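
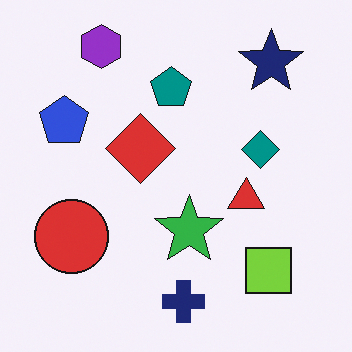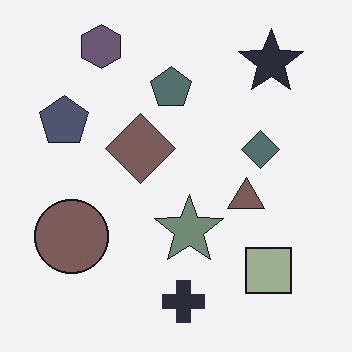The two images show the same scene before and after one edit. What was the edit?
This is the original image heavily desaturated.

All colors are more muted and greyish — a global saturation change.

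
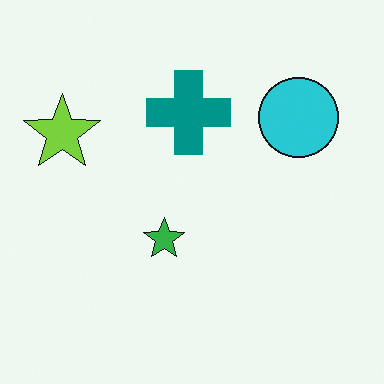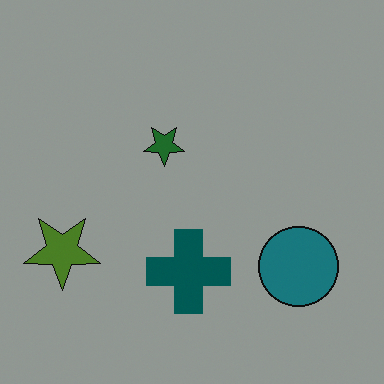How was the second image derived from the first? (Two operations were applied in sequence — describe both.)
The transformation is: flipped vertically (top ↔ bottom), then noticeably darkened.

The teal cross is in the top of the first image and the bottom of the second — shapes on opposite sides of the horizontal midline have swapped in a mirror flip. Every pixel — background and shapes alike — is uniformly darkened.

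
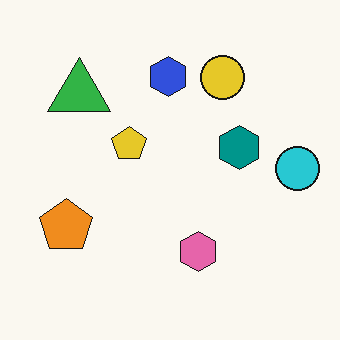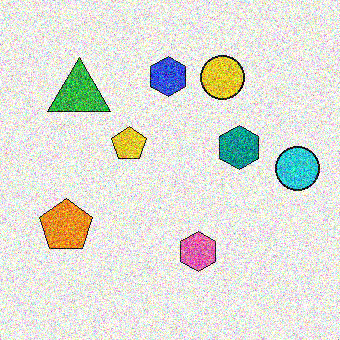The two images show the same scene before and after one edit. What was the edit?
It was degraded with heavy additive noise.

Random speckle covers the whole image, including the flat background.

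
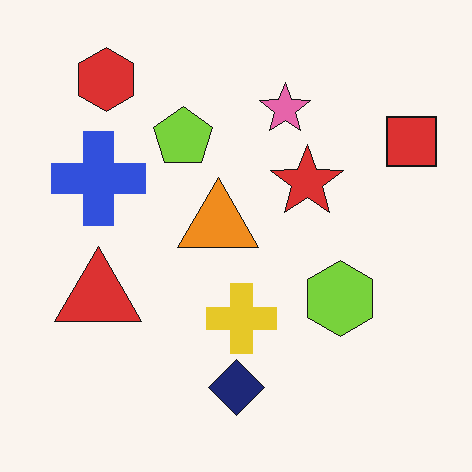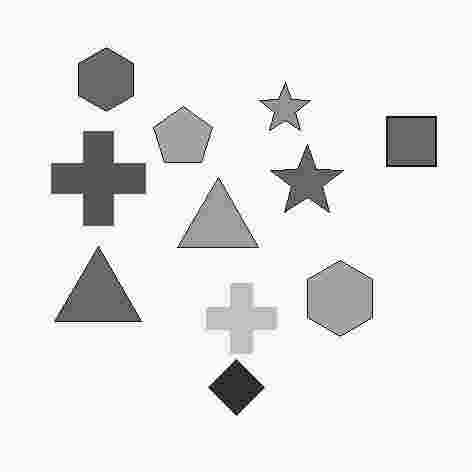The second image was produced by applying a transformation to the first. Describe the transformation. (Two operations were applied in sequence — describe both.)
The second image is the first converted to grayscale, then degraded with heavy JPEG compression.

All color is removed — every shape is now a shade of grey. Blocky 8×8 compression artifacts appear around shape edges and the flat background shows ringing — characteristic JPEG degradation.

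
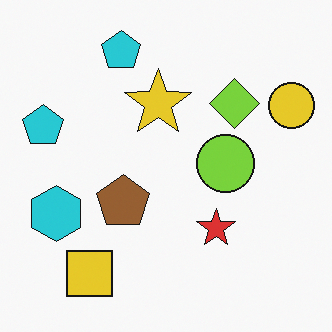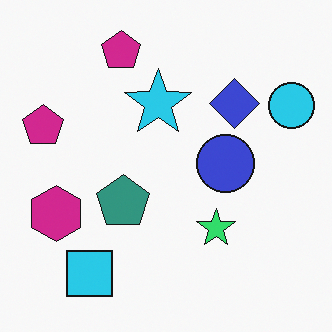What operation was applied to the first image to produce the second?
The transformation is: hue-shifted by a moderate amount.

Every shape's color has rotated by the same amount around the hue wheel — a uniform hue shift.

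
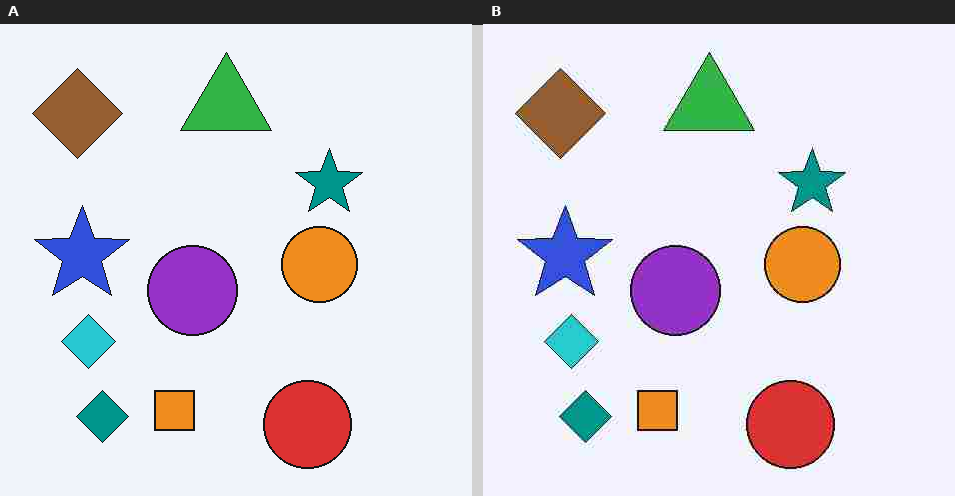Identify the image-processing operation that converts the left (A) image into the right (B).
The right (B) image is the left (A) heavily JPEG-compressed with obvious blocking artifacts.

Blocky 8×8 compression artifacts appear around shape edges and the flat background shows ringing — characteristic JPEG degradation.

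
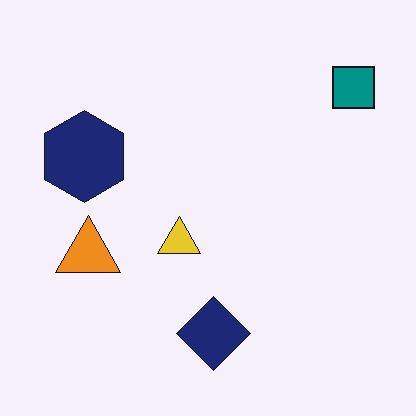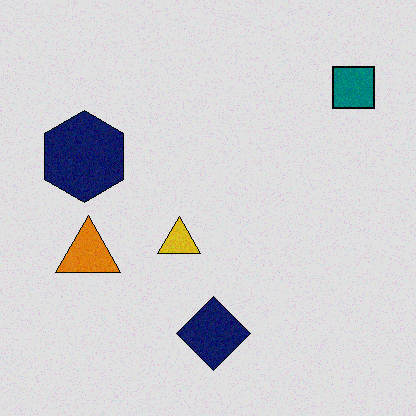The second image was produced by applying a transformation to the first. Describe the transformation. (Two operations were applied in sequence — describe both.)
It was degraded with light additive noise, then moderately posterized.

Random speckle covers the whole image, including the flat background. Each flat color has snapped to a coarser quantized level — most visibly, the near-white background has dropped to a flat grey.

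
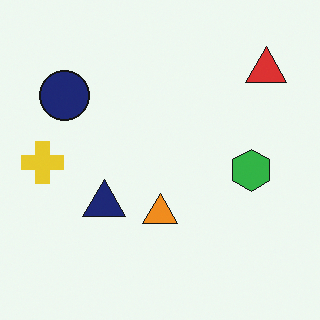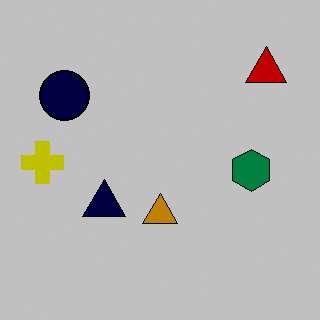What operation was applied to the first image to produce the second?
This is the original image heavily posterized to just a handful of flat colors.

Each flat color has snapped to a coarser quantized level — most visibly, the near-white background has dropped to a flat grey.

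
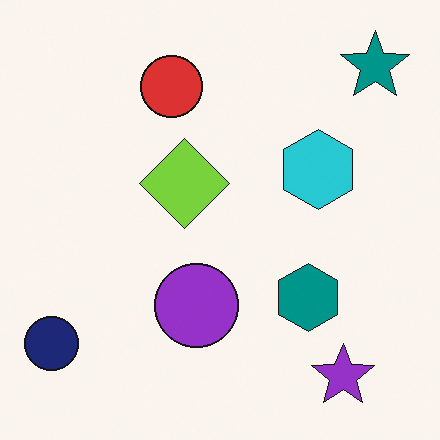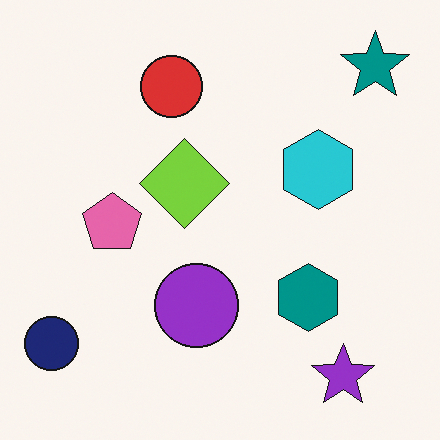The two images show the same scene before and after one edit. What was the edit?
The second image is the first overlaid with an additional pink pentagon.

A pink pentagon appears in the second image that is absent from the first.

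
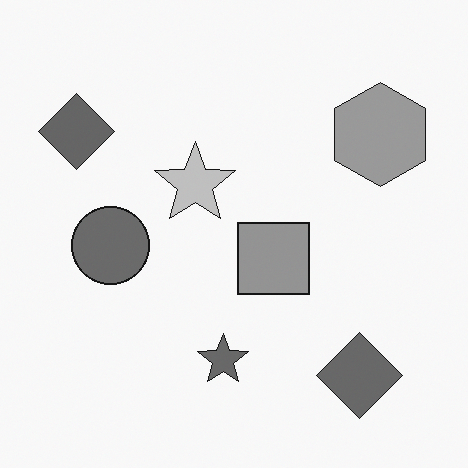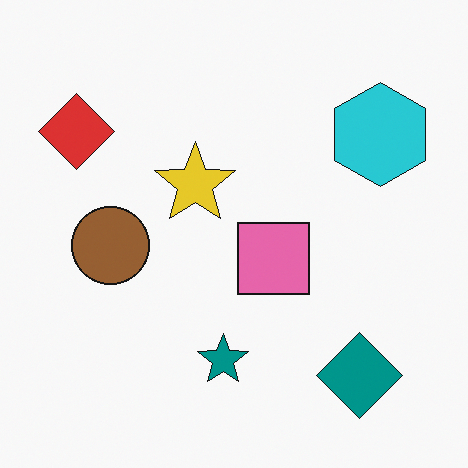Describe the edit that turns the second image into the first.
It was converted to grayscale.

All color is removed — every shape is now a shade of grey.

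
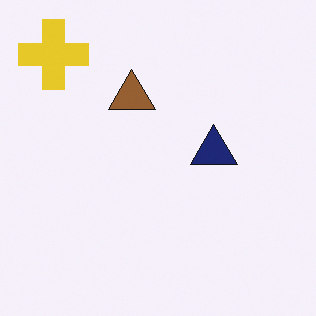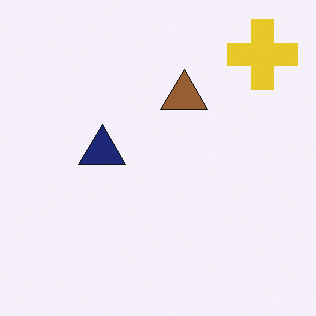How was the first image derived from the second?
Flipped horizontally (left ↔ right).

The yellow cross is in the top-right of the second image and the top-left of the first — shapes on opposite sides of the vertical midline have swapped in a mirror flip.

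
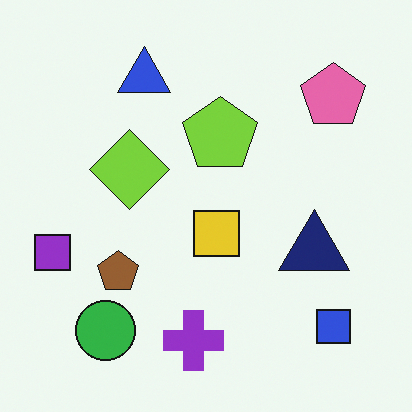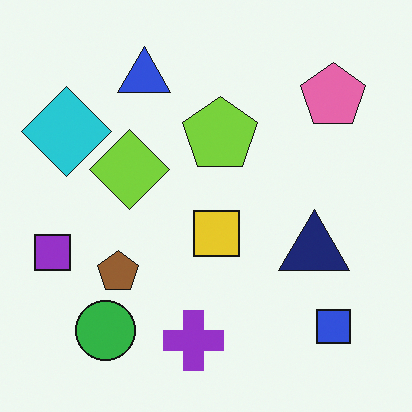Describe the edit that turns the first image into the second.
The second image is the first overlaid with an additional cyan diamond.

A cyan diamond appears in the second image that is absent from the first.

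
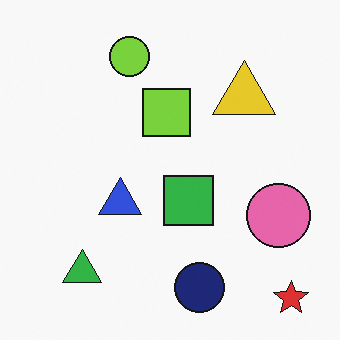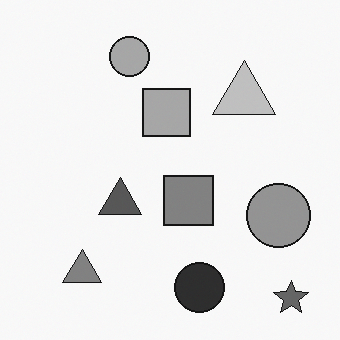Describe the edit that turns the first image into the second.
The second image is the first converted to grayscale.

All color is removed — every shape is now a shade of grey.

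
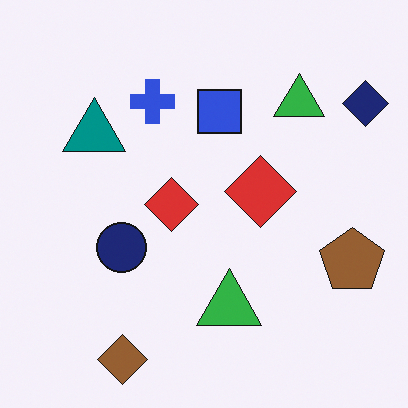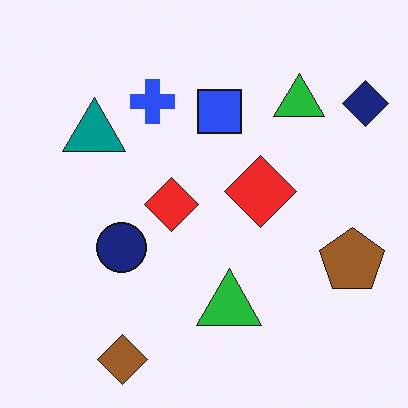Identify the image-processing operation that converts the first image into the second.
Slightly oversaturated.

All colors are more vivid — a global saturation change.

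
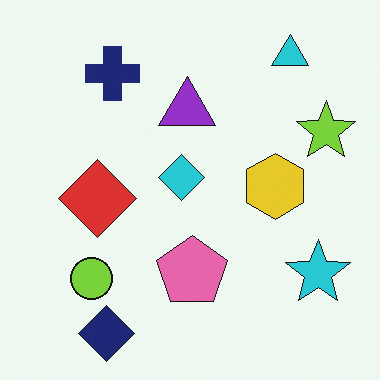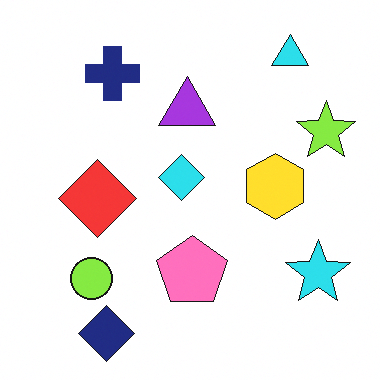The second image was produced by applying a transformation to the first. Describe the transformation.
Brightened a little.

Every pixel — background and shapes alike — is uniformly brightened.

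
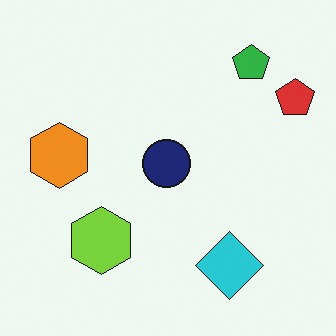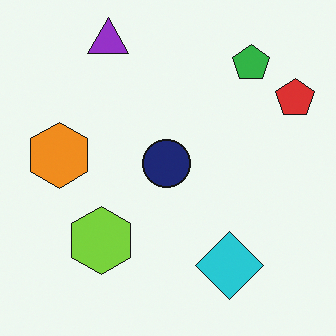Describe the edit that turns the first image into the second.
Overlaid with an additional purple triangle.

A purple triangle appears in the second image that is absent from the first.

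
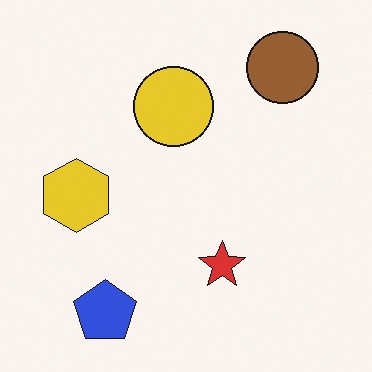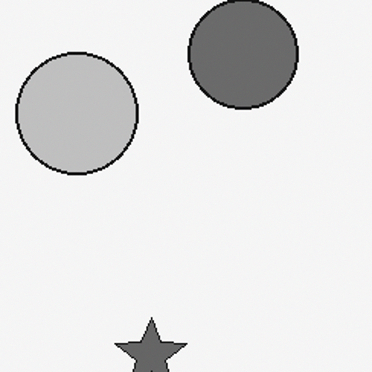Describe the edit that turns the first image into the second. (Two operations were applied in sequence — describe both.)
This is the original image cropped slightly and scaled back up, then converted to grayscale.

The visible shapes are larger and the field of view is narrower; shapes near the original edges may be partly or wholly outside the frame — a crop-and-rescale. All color is removed — every shape is now a shade of grey.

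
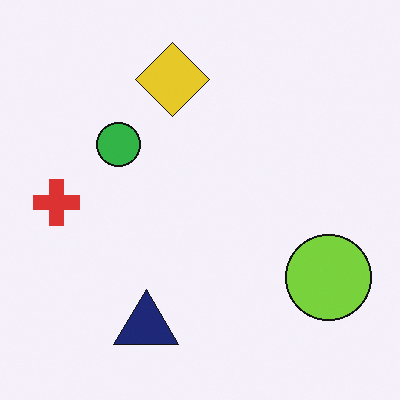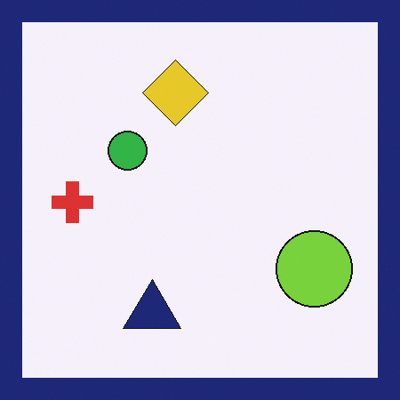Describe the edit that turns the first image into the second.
This is the original image framed with a navy border.

A solid navy frame runs around the edge of the second image, with the content slightly shrunk inside it.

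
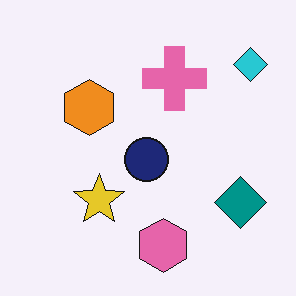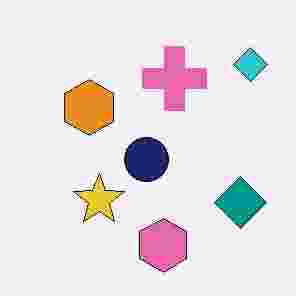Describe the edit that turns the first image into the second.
The image was degraded with heavy JPEG compression.

Blocky 8×8 compression artifacts appear around shape edges and the flat background shows ringing — characteristic JPEG degradation.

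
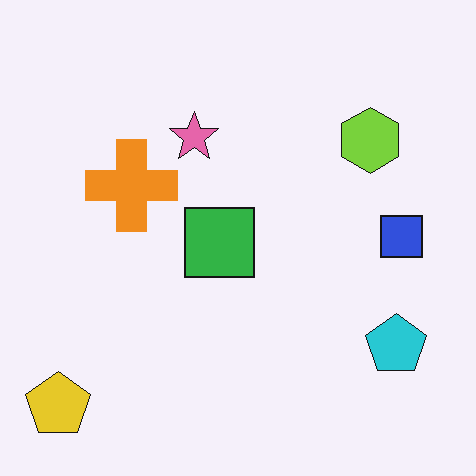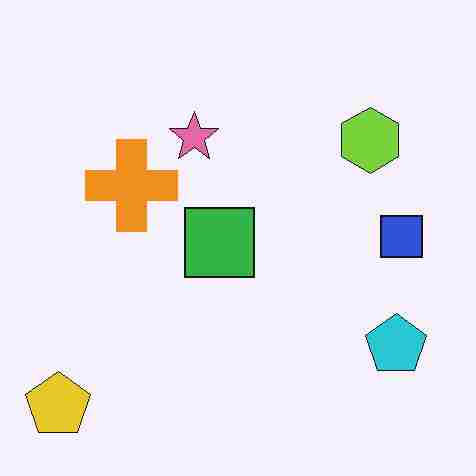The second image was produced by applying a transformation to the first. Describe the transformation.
The image was degraded with heavy JPEG compression.

Blocky 8×8 compression artifacts appear around shape edges and the flat background shows ringing — characteristic JPEG degradation.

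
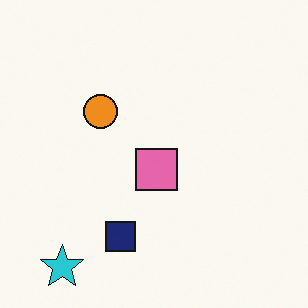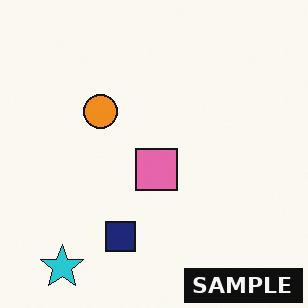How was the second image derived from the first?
Watermarked with the text "SAMPLE" in the lower-right corner.

A dark label reading "SAMPLE" appears in the lower-right corner.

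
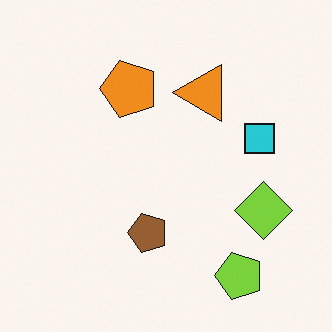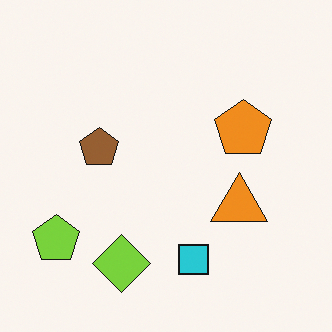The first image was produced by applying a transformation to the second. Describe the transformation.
The first image is the second rotated 90° counter-clockwise.

The lime pentagon sits in the bottom-left of the second image and the bottom-right of the first — consistent with a whole-image 90° counter-clockwise rotation.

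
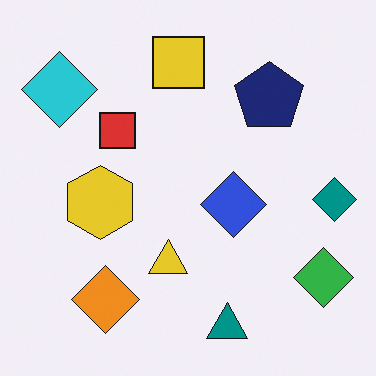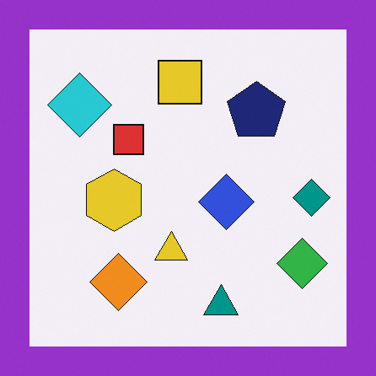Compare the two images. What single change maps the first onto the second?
This is the original image framed with a purple border.

A solid purple frame runs around the edge of the second image, with the content slightly shrunk inside it.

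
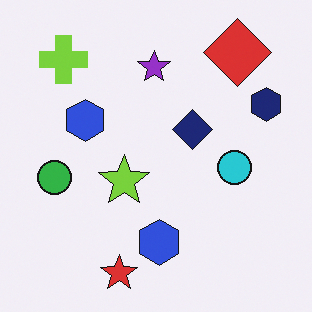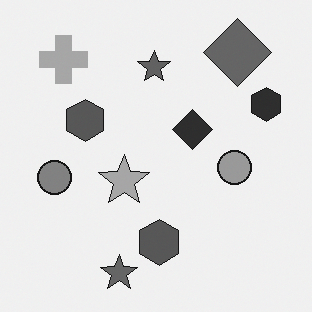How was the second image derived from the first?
Converted to grayscale.

All color is removed — every shape is now a shade of grey.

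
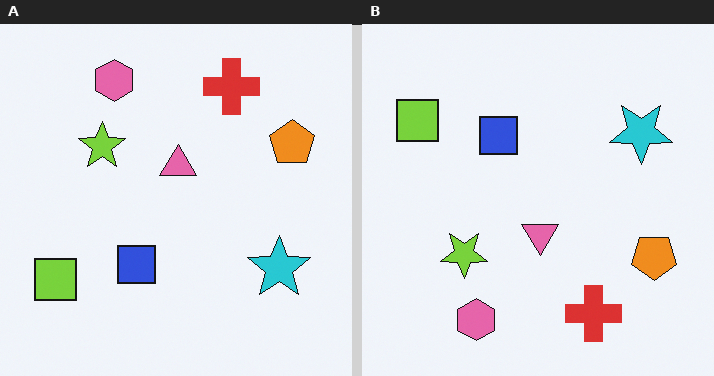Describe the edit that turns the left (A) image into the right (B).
Flipped vertically (top ↔ bottom).

The pink hexagon is in the top-left of the left (A) image and the bottom-left of the right (B) — shapes on opposite sides of the horizontal midline have swapped in a mirror flip.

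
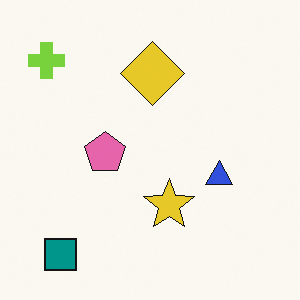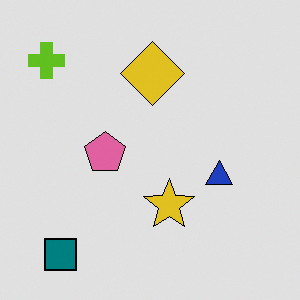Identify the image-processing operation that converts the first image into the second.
The second image is the first posterized to a reduced palette.

Each flat color has snapped to a coarser quantized level — most visibly, the near-white background has dropped to a flat grey.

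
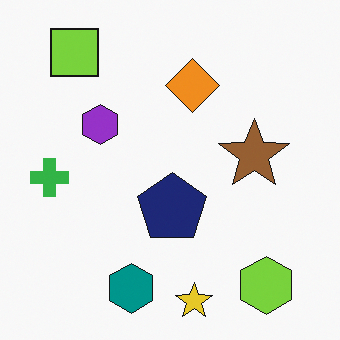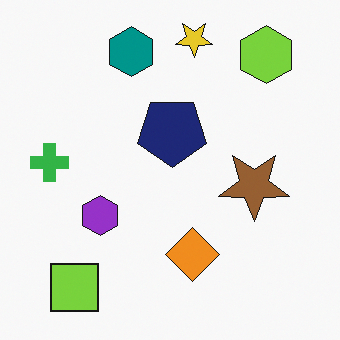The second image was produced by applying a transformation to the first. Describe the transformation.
The second image is the first flipped vertically (top ↔ bottom).

The yellow star is in the bottom of the first image and the top of the second — shapes on opposite sides of the horizontal midline have swapped in a mirror flip.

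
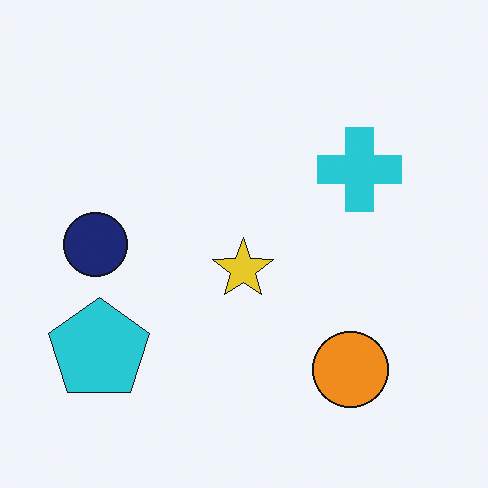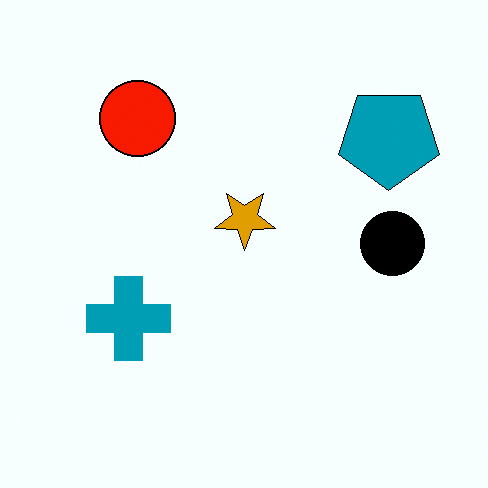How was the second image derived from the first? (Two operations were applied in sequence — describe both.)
The transformation is: rotated 180°, then given much higher contrast.

The cyan pentagon sits in the bottom-left of the first image and the top-right of the second — consistent with a whole-image 180° rotation. Tones are pushed away from mid-grey across the whole image — a global contrast change.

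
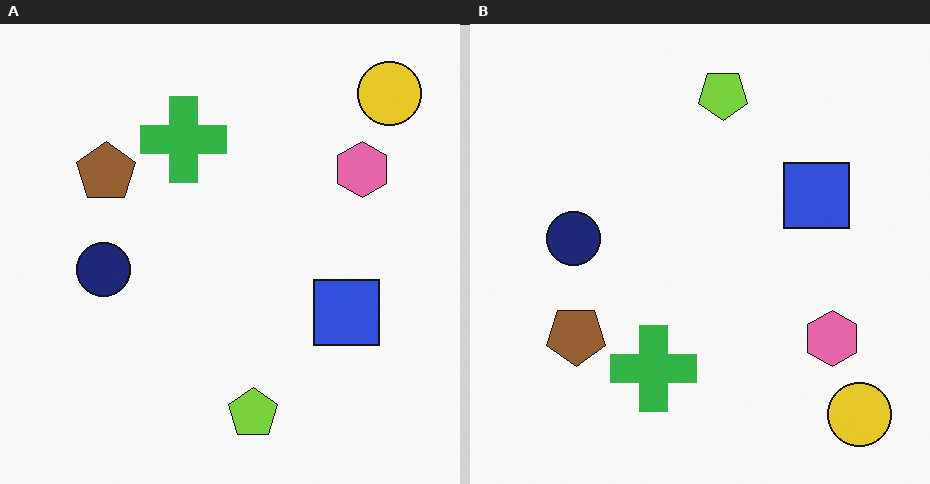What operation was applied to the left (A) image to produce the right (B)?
It was flipped vertically (top ↔ bottom).

The yellow circle is in the top-right of the left (A) image and the bottom-right of the right (B) — shapes on opposite sides of the horizontal midline have swapped in a mirror flip.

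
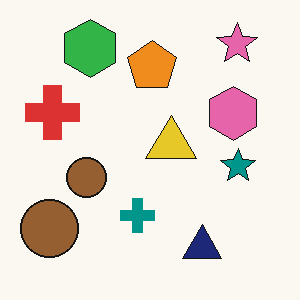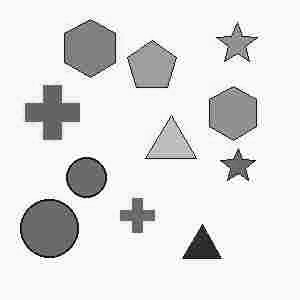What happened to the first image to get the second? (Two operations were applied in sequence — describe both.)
The second image is the first degraded with heavy JPEG compression, then converted to grayscale.

Blocky 8×8 compression artifacts appear around shape edges and the flat background shows ringing — characteristic JPEG degradation. All color is removed — every shape is now a shade of grey.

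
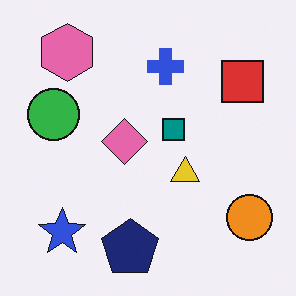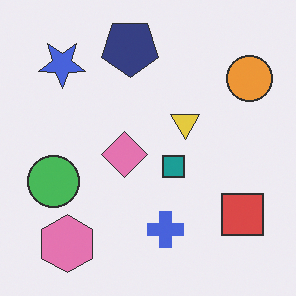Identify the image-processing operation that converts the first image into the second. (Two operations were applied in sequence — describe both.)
The transformation is: flipped vertically (top ↔ bottom), then given slightly reduced contrast.

The navy pentagon is in the bottom of the first image and the top of the second — shapes on opposite sides of the horizontal midline have swapped in a mirror flip. Tones are pushed toward mid-grey across the whole image — a global contrast change.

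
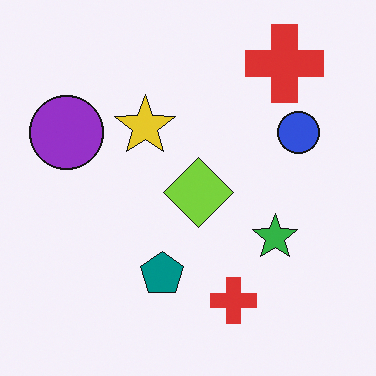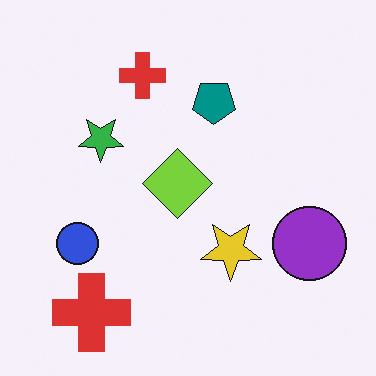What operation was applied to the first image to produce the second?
The image was rotated 180°.

The purple circle sits in the left of the first image and the right of the second — consistent with a whole-image 180° rotation.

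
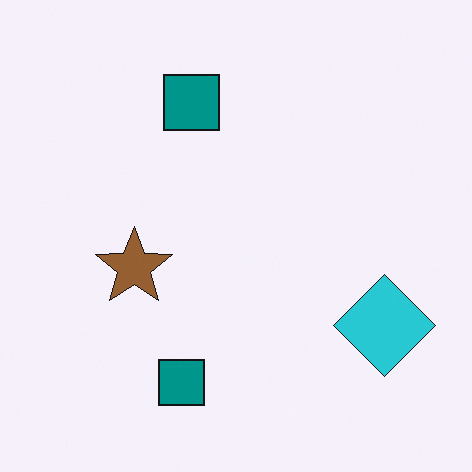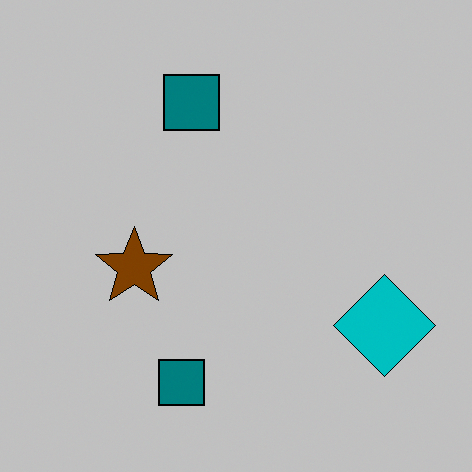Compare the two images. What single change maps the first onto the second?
This is the original image aggressively posterized.

Each flat color has snapped to a coarser quantized level — most visibly, the near-white background has dropped to a flat grey.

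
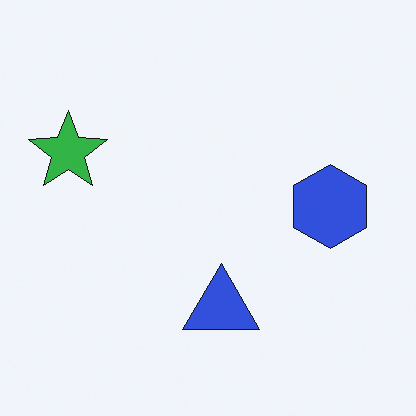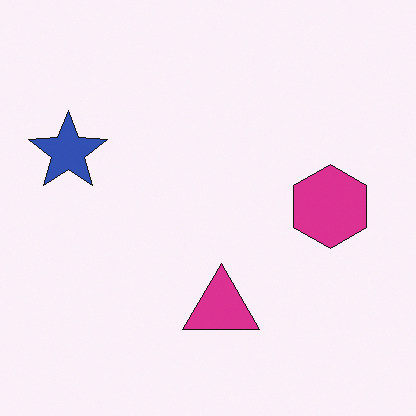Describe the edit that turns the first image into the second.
The image was hue-shifted noticeably.

Every shape's color has rotated by the same amount around the hue wheel — a uniform hue shift.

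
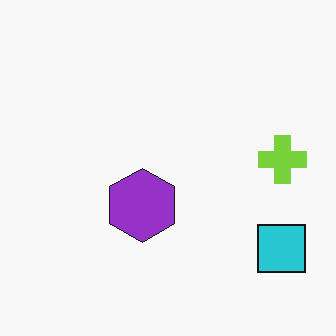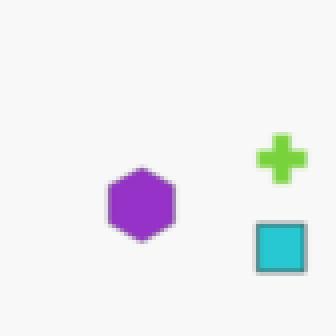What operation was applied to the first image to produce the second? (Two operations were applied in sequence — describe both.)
The image was lightly blurred, then lightly pixelated (a mild mosaic effect).

Shape edges and outlines are uniformly softened across the whole image. Shapes are reduced to large square blocks; fine edges and outlines are lost — a downscale-then-upscale (mosaic) effect.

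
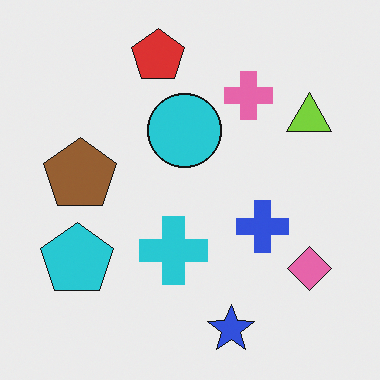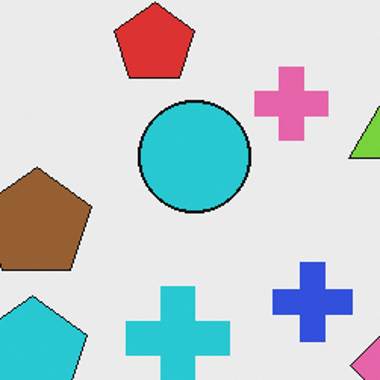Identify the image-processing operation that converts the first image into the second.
The image was cropped to a modestly smaller region and rescaled.

The visible shapes are larger and the field of view is narrower; shapes near the original edges may be partly or wholly outside the frame — a crop-and-rescale.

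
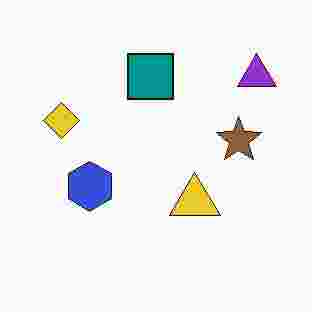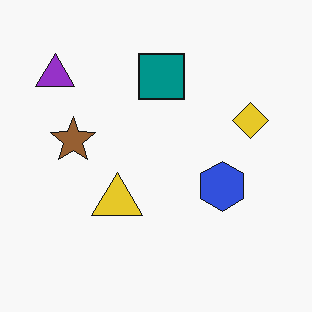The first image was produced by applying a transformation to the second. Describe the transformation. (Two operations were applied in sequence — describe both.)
This is the original image heavily JPEG-compressed with obvious blocking artifacts, then flipped horizontally (left ↔ right).

Blocky 8×8 compression artifacts appear around shape edges and the flat background shows ringing — characteristic JPEG degradation. The purple triangle is in the top-left of the second image and the top-right of the first — shapes on opposite sides of the vertical midline have swapped in a mirror flip.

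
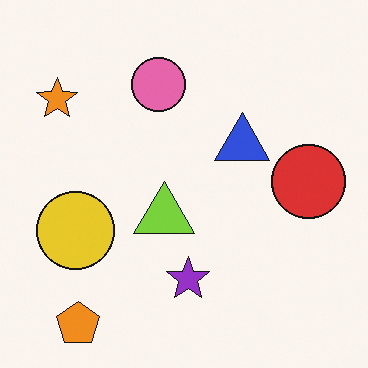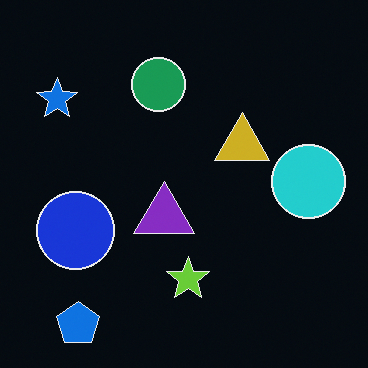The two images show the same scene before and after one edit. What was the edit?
The second image is the first color-inverted (negative).

The light background has become dark and every shape's color is its complement — a photographic negative.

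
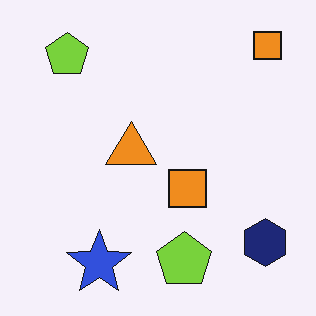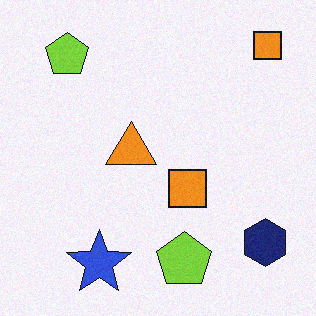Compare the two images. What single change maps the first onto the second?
The transformation is: degraded with light additive noise.

Random speckle covers the whole image, including the flat background.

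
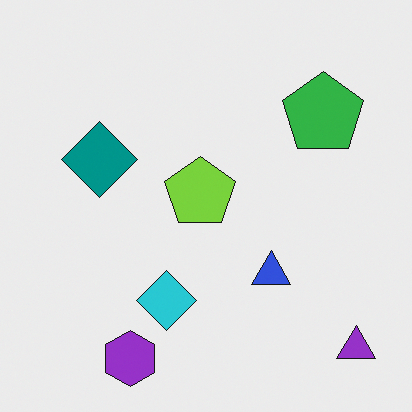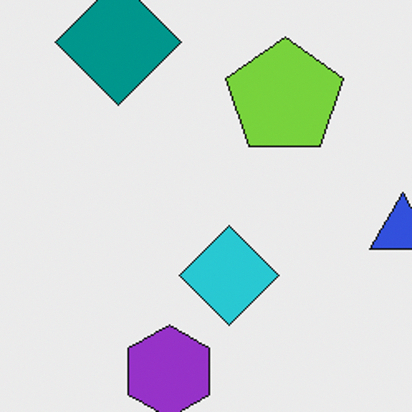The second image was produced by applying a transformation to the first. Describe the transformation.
This is the original image cropped to a noticeably smaller region and rescaled.

The visible shapes are larger and the field of view is narrower; shapes near the original edges may be partly or wholly outside the frame — a crop-and-rescale.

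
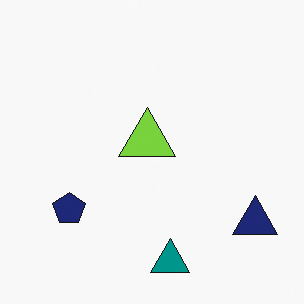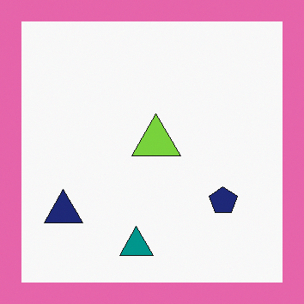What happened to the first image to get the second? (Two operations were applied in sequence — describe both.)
It was flipped horizontally (left ↔ right), then framed with a pink border.

The navy triangle is in the bottom-right of the first image and the bottom-left of the second — shapes on opposite sides of the vertical midline have swapped in a mirror flip. A solid pink frame runs around the edge of the second image, with the content slightly shrunk inside it.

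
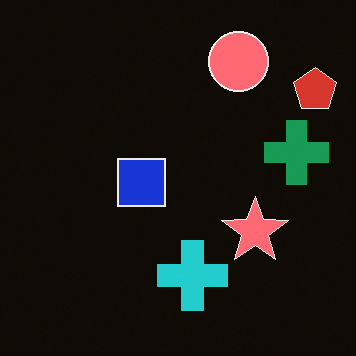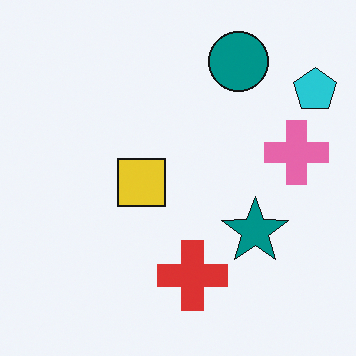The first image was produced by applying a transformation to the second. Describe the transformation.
The first image is the second color-inverted (negative).

The light background has become dark and every shape's color is its complement — a photographic negative.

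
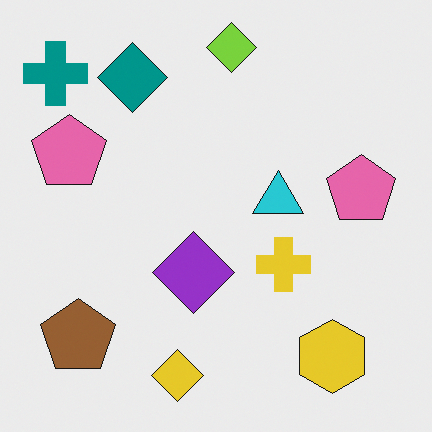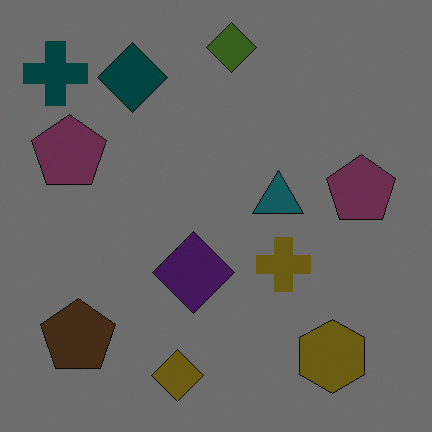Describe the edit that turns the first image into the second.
Darkened a lot.

Every pixel — background and shapes alike — is uniformly darkened.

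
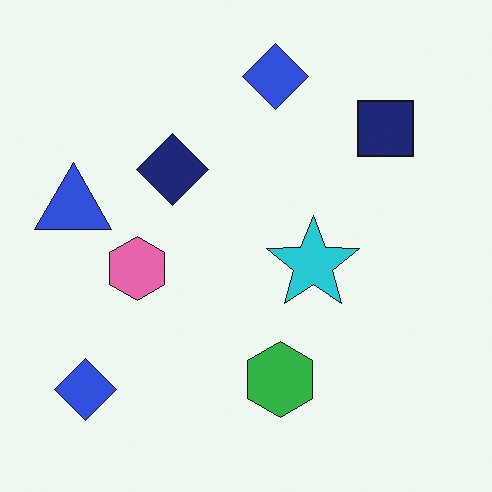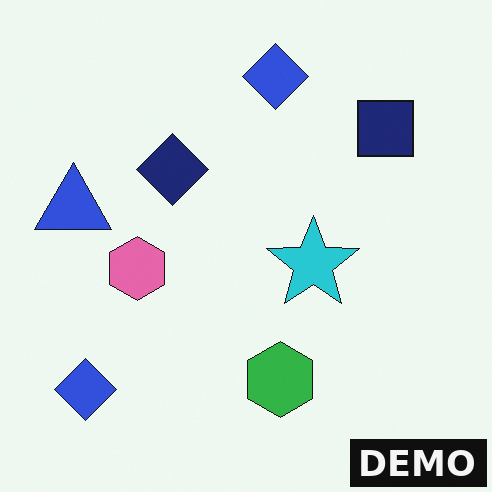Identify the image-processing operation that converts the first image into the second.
Watermarked with the text "DEMO" in the lower-right corner.

A dark label reading "DEMO" appears in the lower-right corner.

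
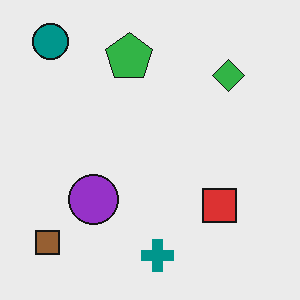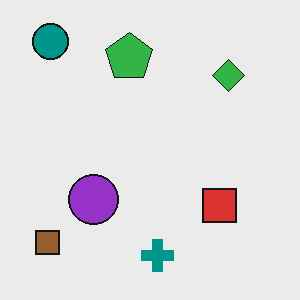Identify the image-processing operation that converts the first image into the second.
The transformation is: JPEG-compressed with visible artifacts.

Blocky 8×8 compression artifacts appear around shape edges and the flat background shows ringing — characteristic JPEG degradation.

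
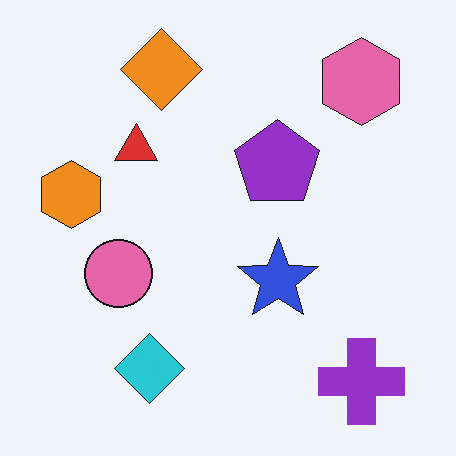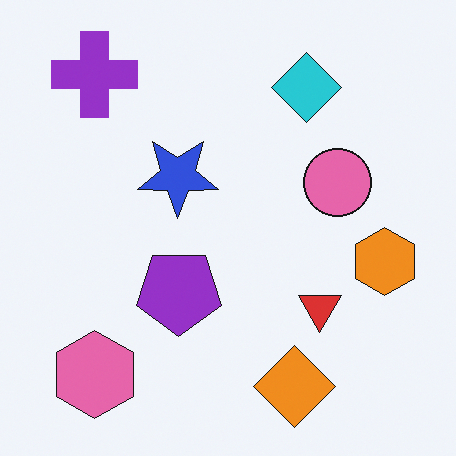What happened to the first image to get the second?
It was rotated 180°.

The purple cross sits in the bottom-right of the first image and the top-left of the second — consistent with a whole-image 180° rotation.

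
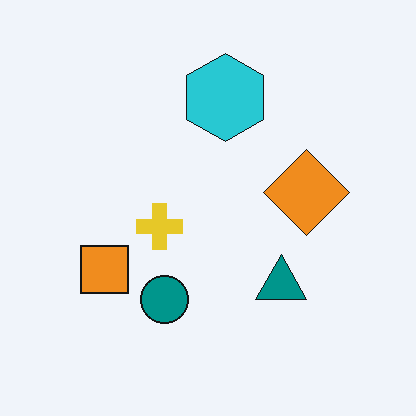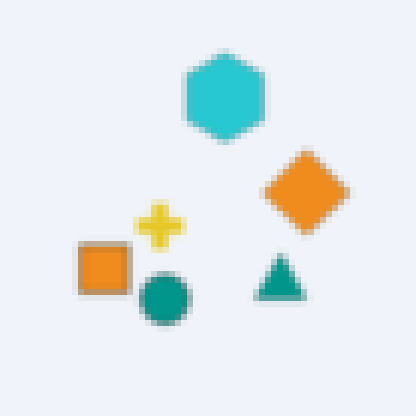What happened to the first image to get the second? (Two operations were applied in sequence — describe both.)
This is the original image noticeably gaussian-blurred, then moderately pixelated.

Shape edges and outlines are uniformly softened across the whole image. Shapes are reduced to large square blocks; fine edges and outlines are lost — a downscale-then-upscale (mosaic) effect.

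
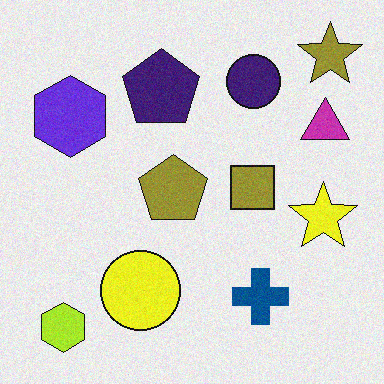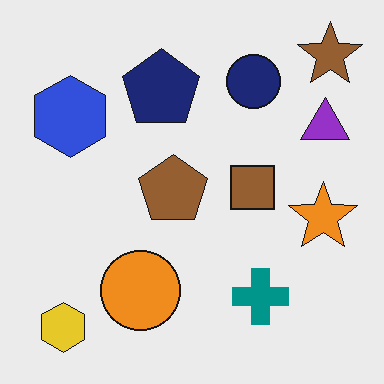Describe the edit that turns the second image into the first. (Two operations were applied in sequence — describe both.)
Hue-shifted by a small amount, then degraded with a light layer of grain.

Every shape's color has rotated by the same amount around the hue wheel — a uniform hue shift. Random speckle covers the whole image, including the flat background.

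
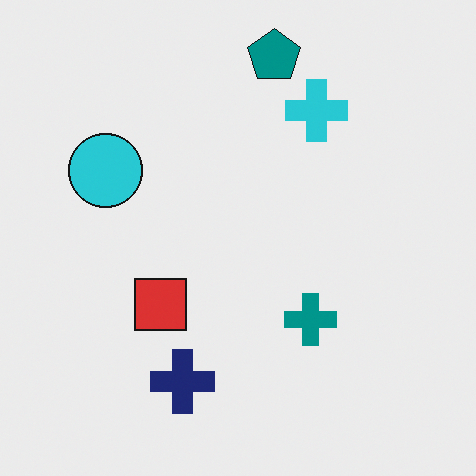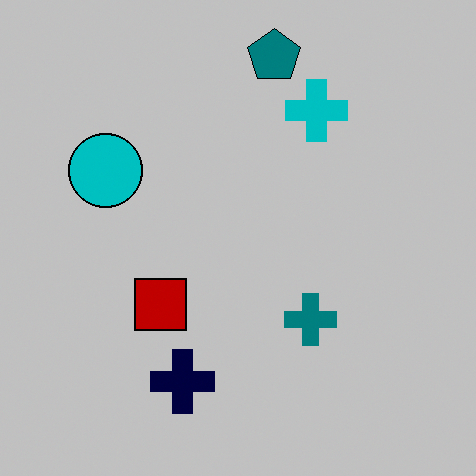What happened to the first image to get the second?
The second image is the first heavily posterized to just a handful of flat colors.

Each flat color has snapped to a coarser quantized level — most visibly, the near-white background has dropped to a flat grey.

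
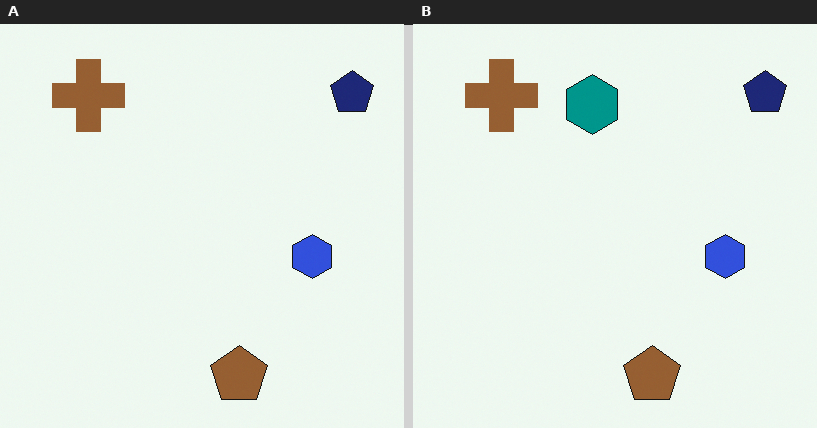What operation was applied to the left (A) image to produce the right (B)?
Overlaid with an additional teal hexagon.

A teal hexagon appears in the right (B) image that is absent from the left (A).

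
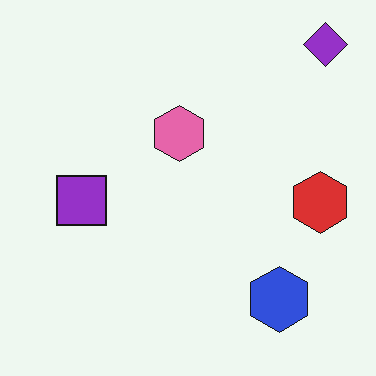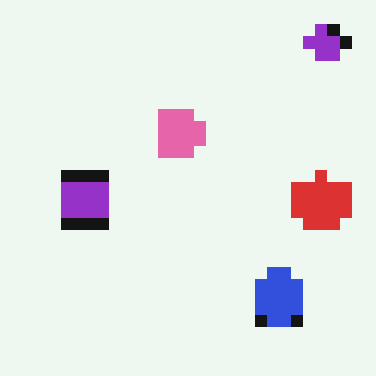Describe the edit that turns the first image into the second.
The second image is the first coarsely pixelated.

Shapes are reduced to large square blocks; fine edges and outlines are lost — a downscale-then-upscale (mosaic) effect.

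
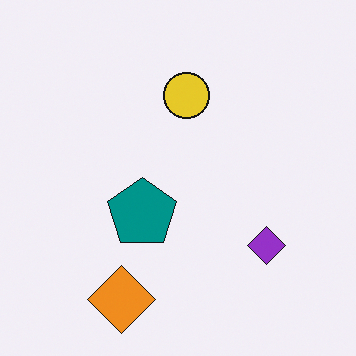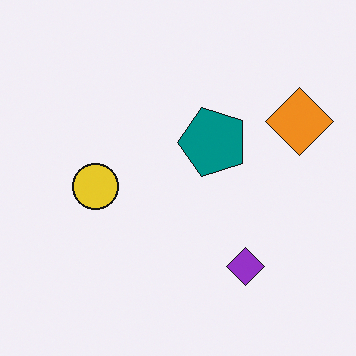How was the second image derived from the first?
The second image is the first transposed (reflected across the top-left ↔ bottom-right diagonal).

Shapes have swapped their row and column positions — what was in the top-right is now in the bottom-left — a diagonal reflection.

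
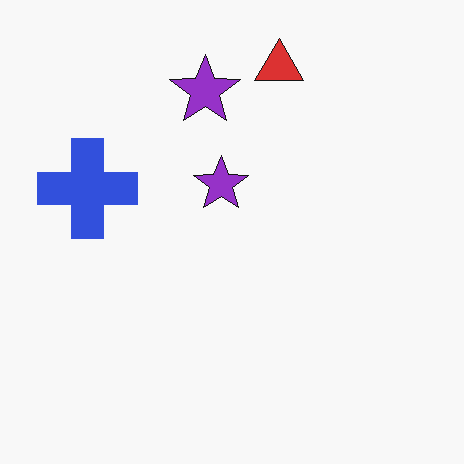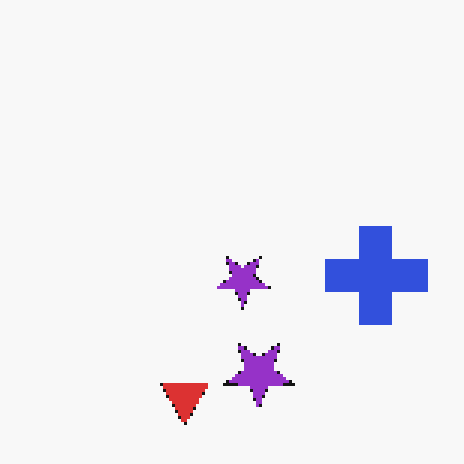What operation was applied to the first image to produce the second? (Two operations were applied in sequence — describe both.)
The image was mildly pixelated, then rotated 180°.

Shapes are reduced to large square blocks; fine edges and outlines are lost — a downscale-then-upscale (mosaic) effect. The red triangle sits in the top of the first image and the bottom of the second — consistent with a whole-image 180° rotation.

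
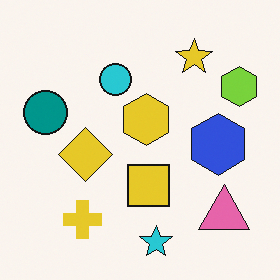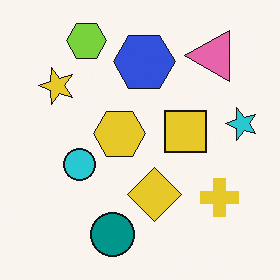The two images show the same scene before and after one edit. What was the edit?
It was rotated 90° counter-clockwise.

The lime hexagon sits in the top-right of the first image and the top-left of the second — consistent with a whole-image 90° counter-clockwise rotation.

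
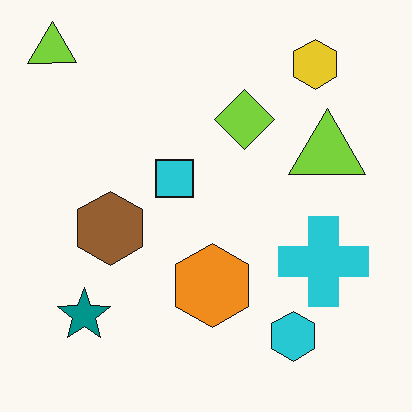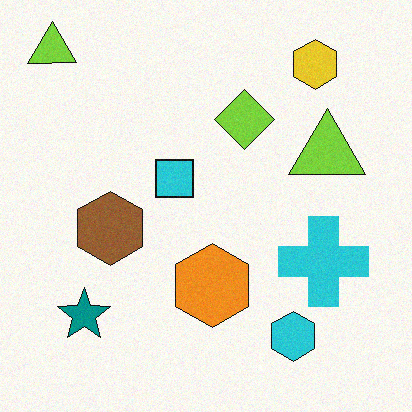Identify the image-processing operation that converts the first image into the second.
Degraded with light additive noise.

Random speckle covers the whole image, including the flat background.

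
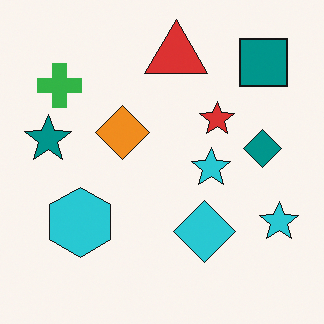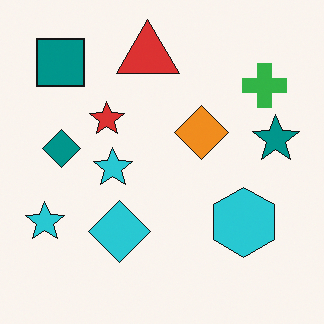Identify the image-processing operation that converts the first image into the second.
Flipped horizontally (left ↔ right).

The teal star is in the left of the first image and the right of the second — shapes on opposite sides of the vertical midline have swapped in a mirror flip.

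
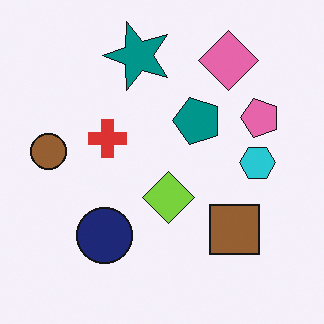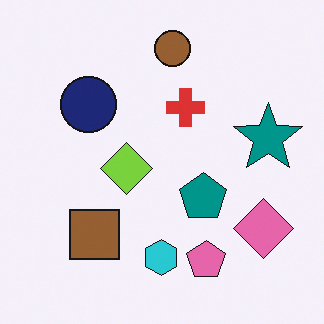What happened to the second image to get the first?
The first image is the second rotated 90° counter-clockwise.

The pink diamond sits in the bottom-right of the second image and the top-right of the first — consistent with a whole-image 90° counter-clockwise rotation.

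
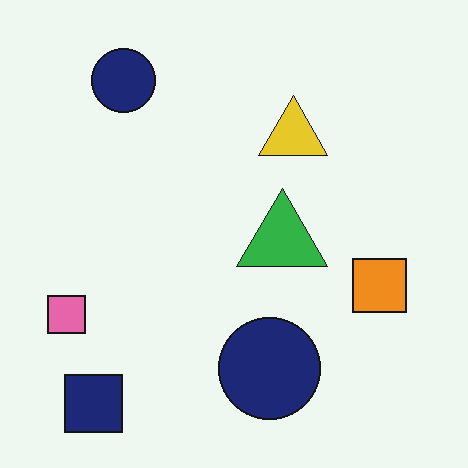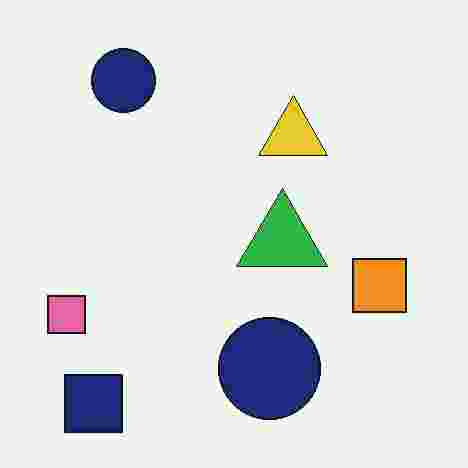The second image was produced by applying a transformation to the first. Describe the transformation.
The second image is the first heavily JPEG-compressed with obvious blocking artifacts.

Blocky 8×8 compression artifacts appear around shape edges and the flat background shows ringing — characteristic JPEG degradation.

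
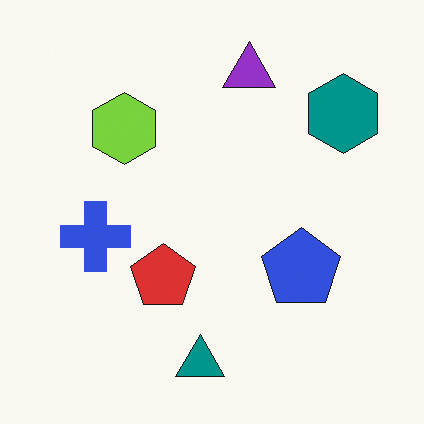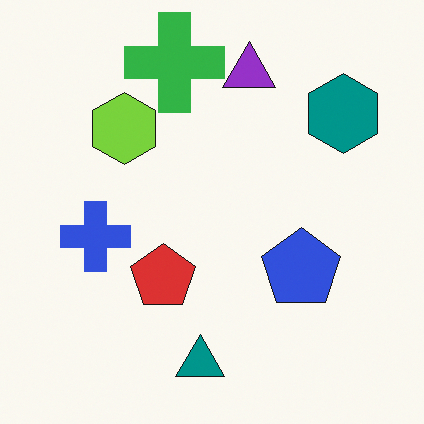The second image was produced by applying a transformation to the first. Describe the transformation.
The image was overlaid with an additional green cross.

A green cross appears in the second image that is absent from the first.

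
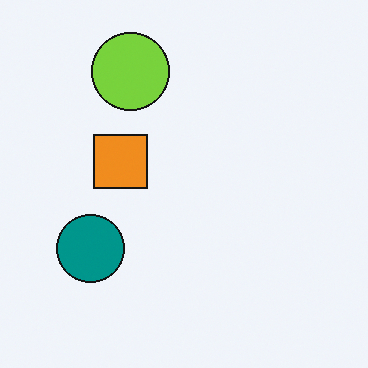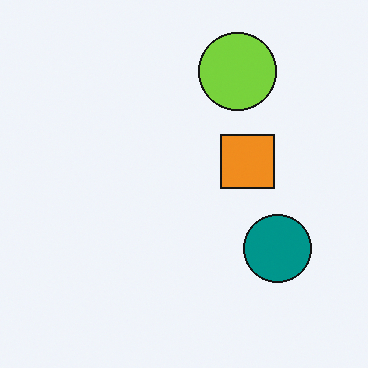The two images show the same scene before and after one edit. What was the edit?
The image was flipped horizontally (left ↔ right).

The teal circle is in the bottom-left of the first image and the bottom-right of the second — shapes on opposite sides of the vertical midline have swapped in a mirror flip.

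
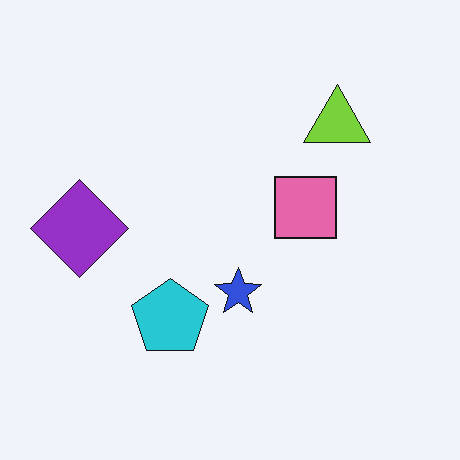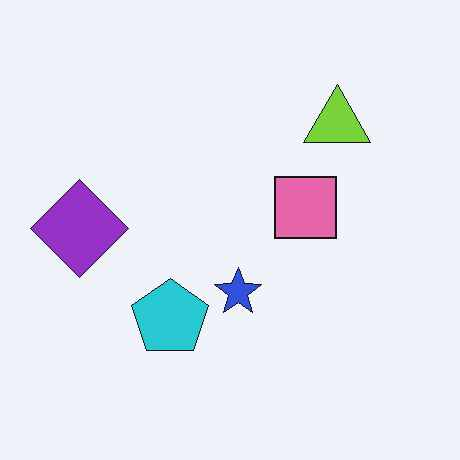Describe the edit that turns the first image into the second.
The transformation is: JPEG-compressed with visible artifacts.

Blocky 8×8 compression artifacts appear around shape edges and the flat background shows ringing — characteristic JPEG degradation.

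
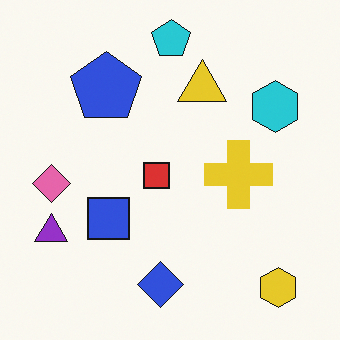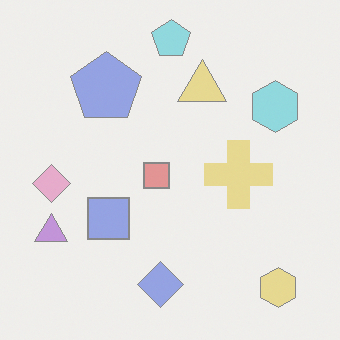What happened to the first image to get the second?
The second image is the first washed out (contrast reduced).

Tones are pushed toward mid-grey across the whole image — a global contrast change.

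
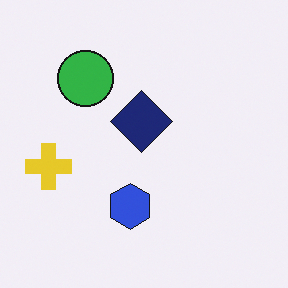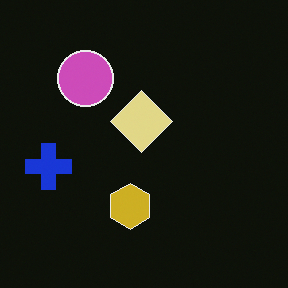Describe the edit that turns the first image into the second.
Color-inverted (negative).

The light background has become dark and every shape's color is its complement — a photographic negative.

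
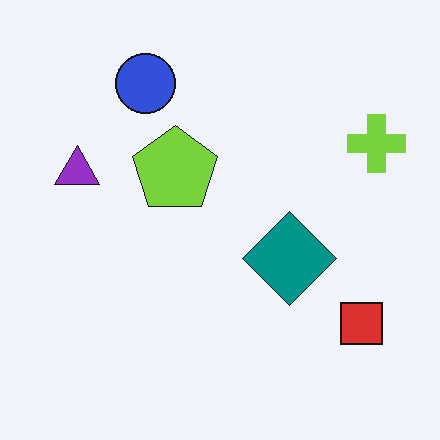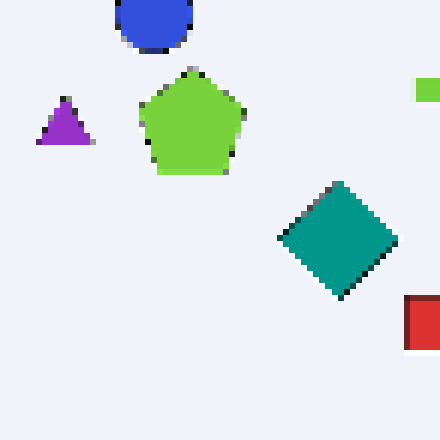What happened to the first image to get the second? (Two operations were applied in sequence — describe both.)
It was cropped to a modestly smaller region and rescaled, then pixelated into visible square blocks.

The visible shapes are larger and the field of view is narrower; shapes near the original edges may be partly or wholly outside the frame — a crop-and-rescale. Shapes are reduced to large square blocks; fine edges and outlines are lost — a downscale-then-upscale (mosaic) effect.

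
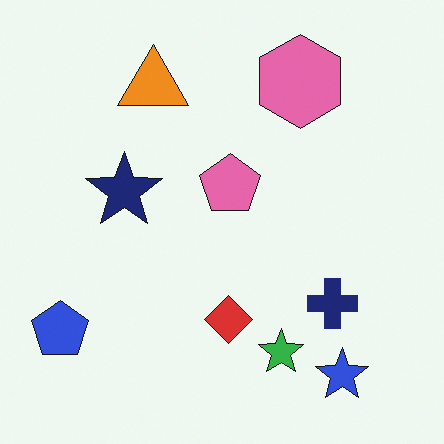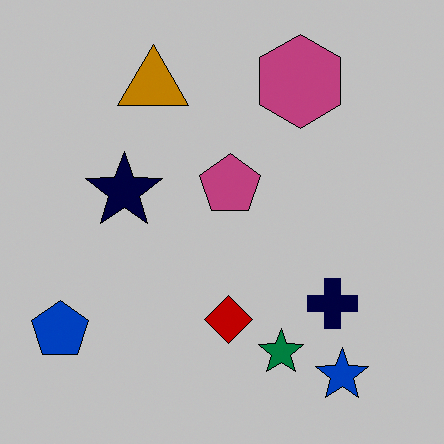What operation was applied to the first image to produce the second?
The second image is the first aggressively posterized.

Each flat color has snapped to a coarser quantized level — most visibly, the near-white background has dropped to a flat grey.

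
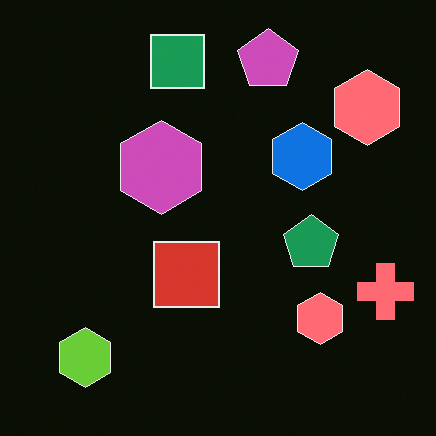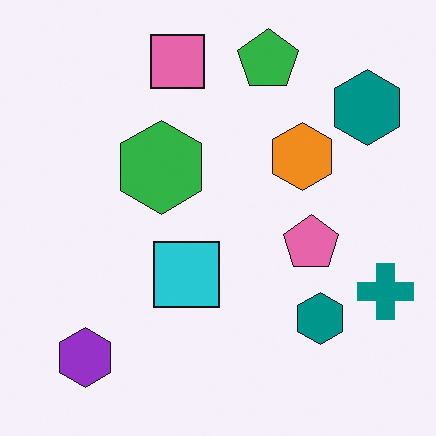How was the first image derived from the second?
This is the original image color-inverted (negative).

The light background has become dark and every shape's color is its complement — a photographic negative.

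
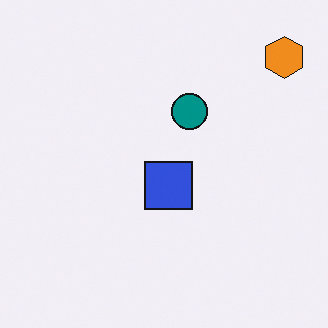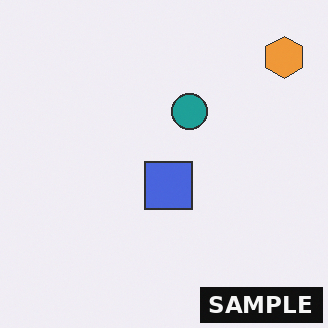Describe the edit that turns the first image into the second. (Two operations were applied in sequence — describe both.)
Given slightly reduced contrast, then watermarked with the text "SAMPLE" in the lower-right corner.

Tones are pushed toward mid-grey across the whole image — a global contrast change. A dark label reading "SAMPLE" appears in the lower-right corner.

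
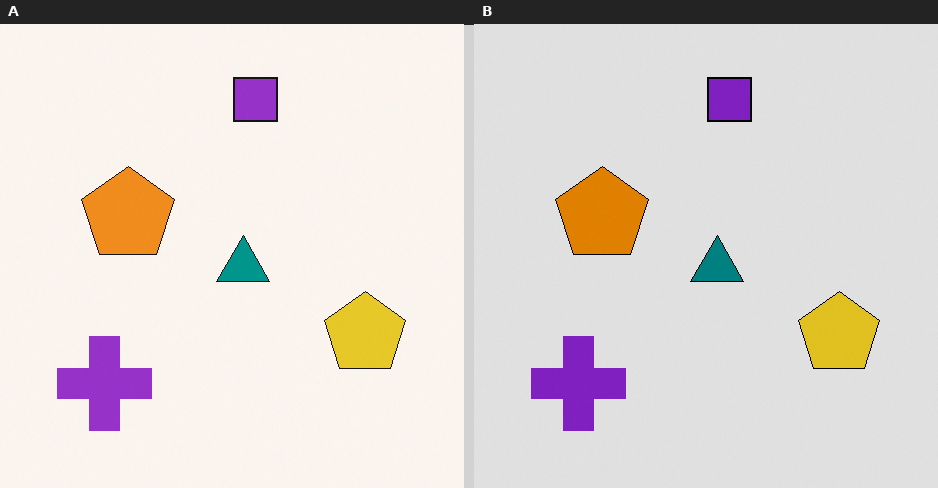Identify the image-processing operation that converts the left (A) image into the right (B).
It was moderately posterized.

Each flat color has snapped to a coarser quantized level — most visibly, the near-white background has dropped to a flat grey.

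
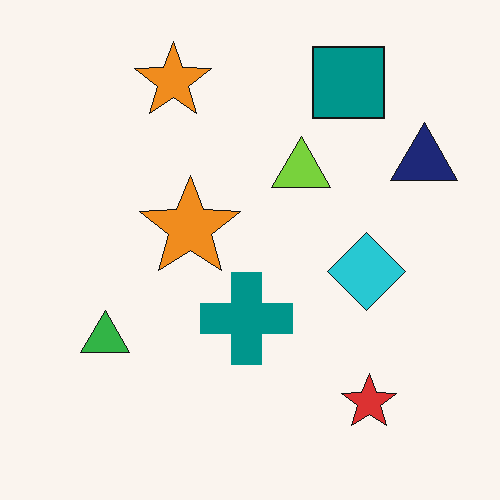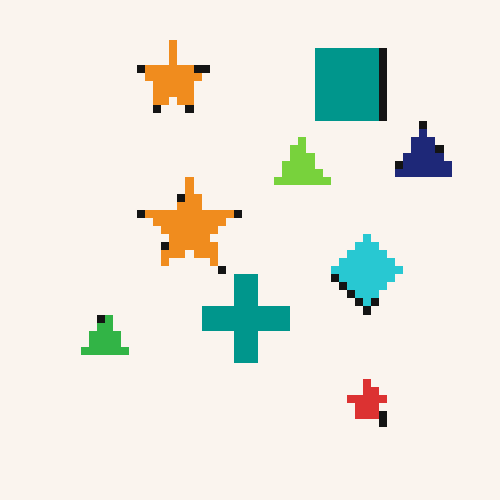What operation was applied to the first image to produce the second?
It was moderately pixelated.

Shapes are reduced to large square blocks; fine edges and outlines are lost — a downscale-then-upscale (mosaic) effect.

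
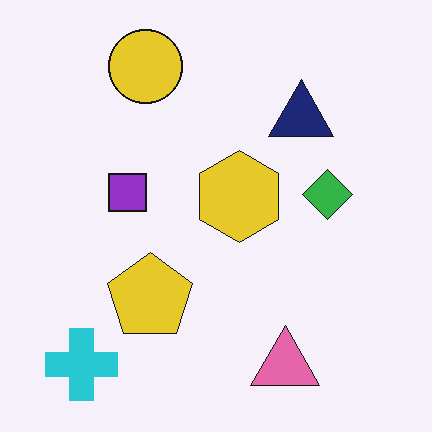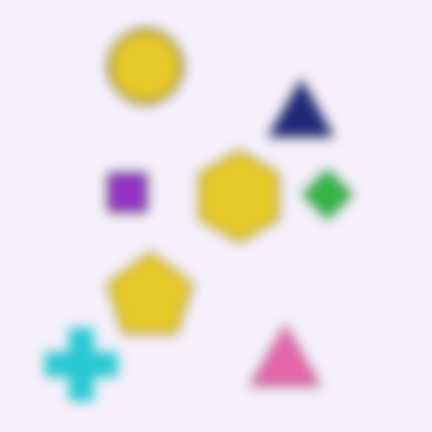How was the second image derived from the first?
The second image is the first strongly gaussian-blurred.

Shape edges and outlines are uniformly softened across the whole image.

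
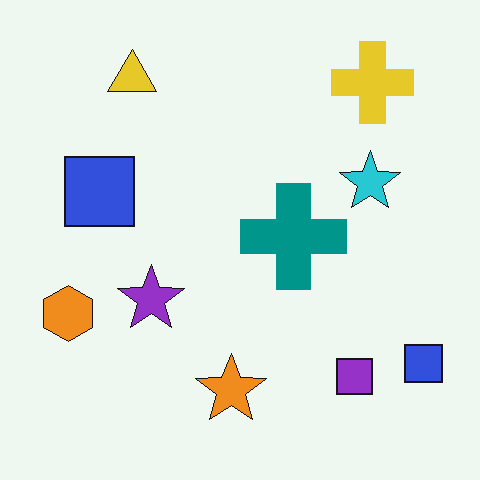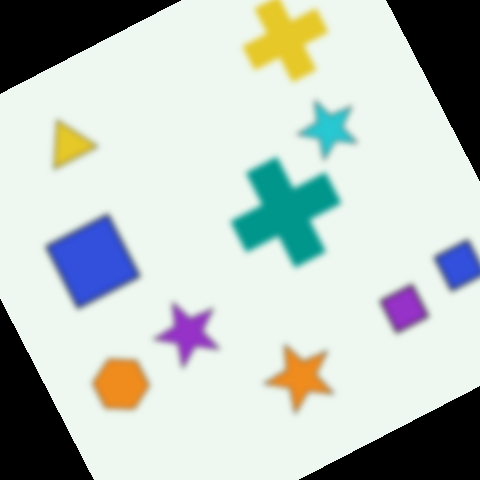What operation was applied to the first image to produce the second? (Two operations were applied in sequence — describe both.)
This is the original image noticeably gaussian-blurred, then rotated counter-clockwise by a clearly visible amount.

Shape edges and outlines are uniformly softened across the whole image. Every shape is tilted by the same angle and the image corners show triangular fill wedges — a whole-image rotation by a non-right angle.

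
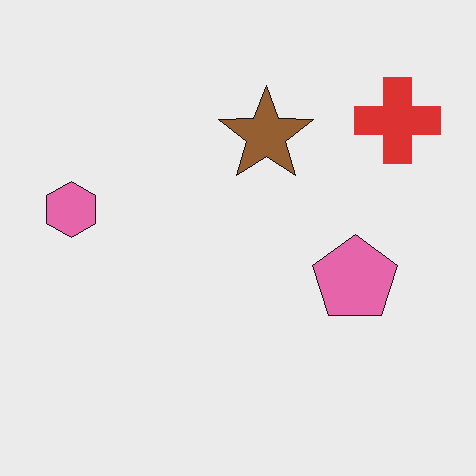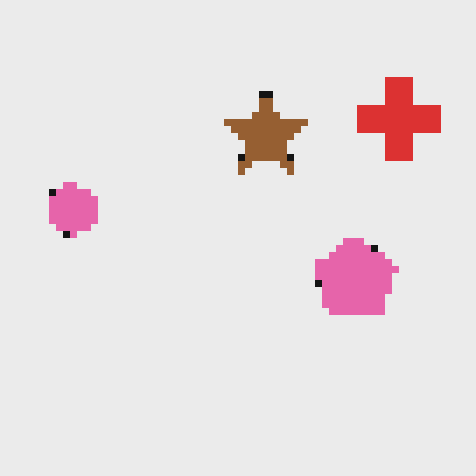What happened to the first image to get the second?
This is the original image moderately pixelated.

Shapes are reduced to large square blocks; fine edges and outlines are lost — a downscale-then-upscale (mosaic) effect.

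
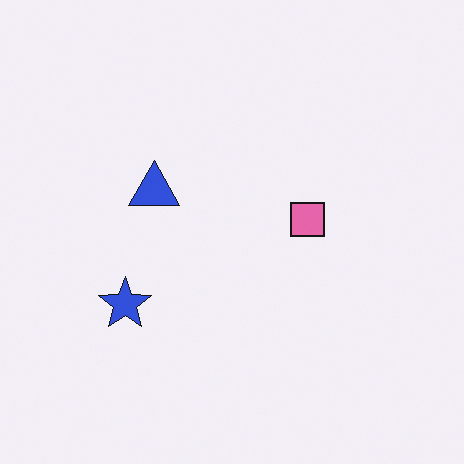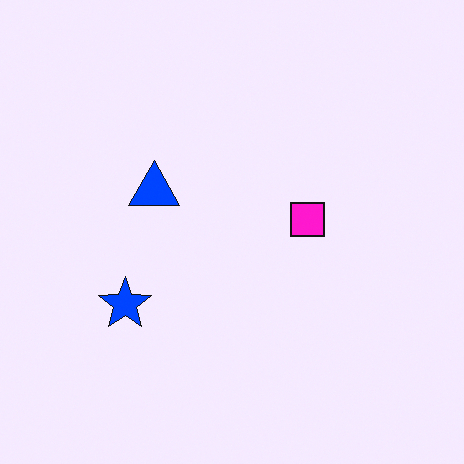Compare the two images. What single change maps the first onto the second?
The second image is the first made much more vivid (saturation change).

All colors are more vivid — a global saturation change.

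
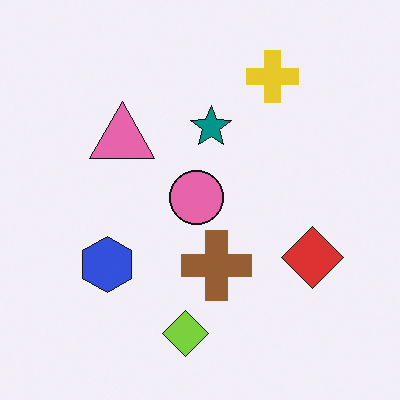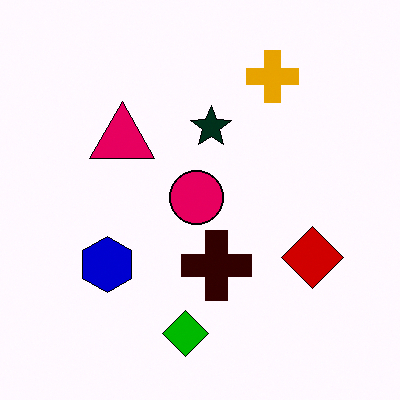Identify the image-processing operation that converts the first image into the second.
The image was boosted in contrast.

Tones are pushed away from mid-grey across the whole image — a global contrast change.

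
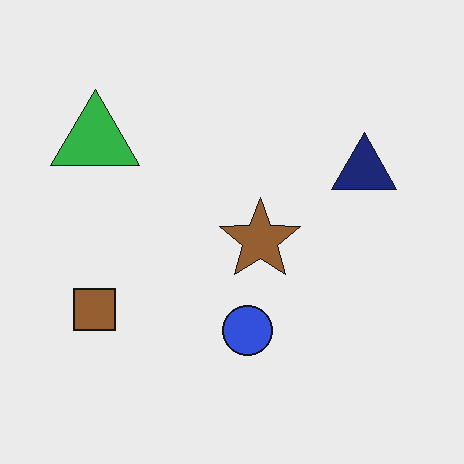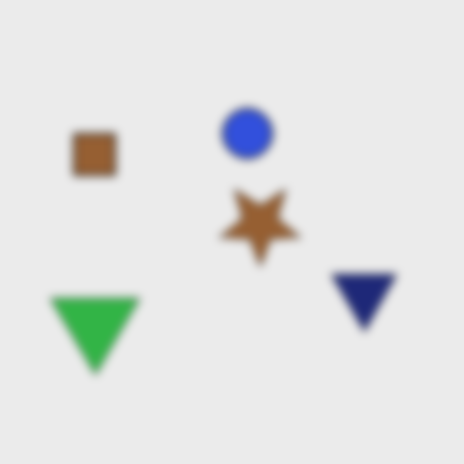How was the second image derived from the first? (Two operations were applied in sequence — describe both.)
Noticeably gaussian-blurred, then flipped vertically (top ↔ bottom).

Shape edges and outlines are uniformly softened across the whole image. The blue circle is in the bottom of the first image and the top of the second — shapes on opposite sides of the horizontal midline have swapped in a mirror flip.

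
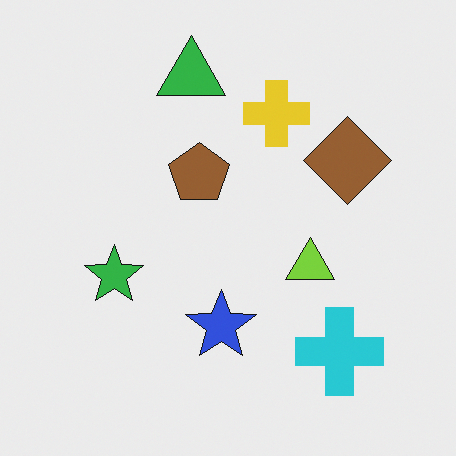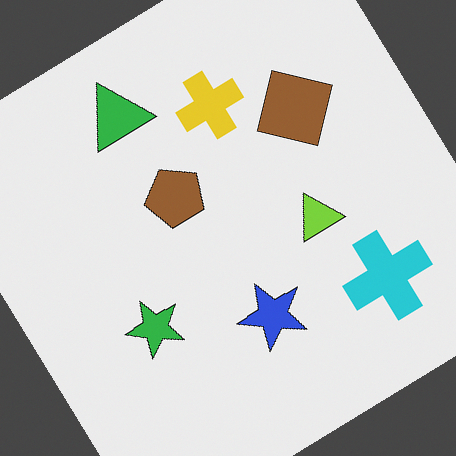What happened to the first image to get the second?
The second image is the first rotated counter-clockwise by a large amount — several tens of degrees.

Every shape is tilted by the same angle and the image corners show triangular fill wedges — a whole-image rotation by a non-right angle.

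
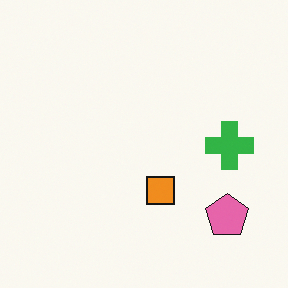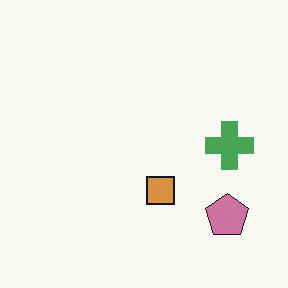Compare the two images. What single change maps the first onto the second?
The second image is the first slightly desaturated.

All colors are more muted and greyish — a global saturation change.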